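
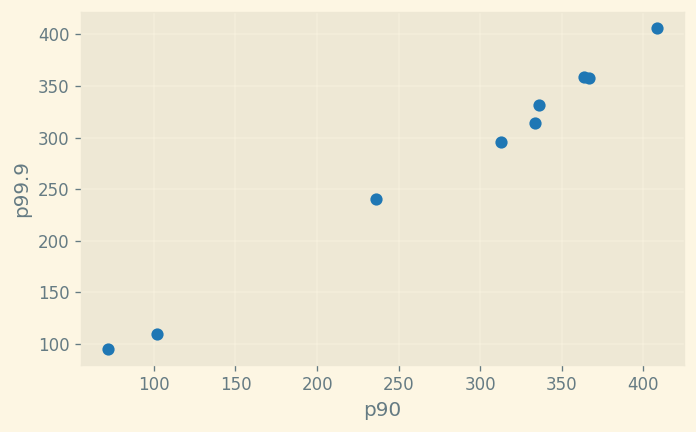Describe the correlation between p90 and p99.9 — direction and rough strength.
positive, strong

Points are positively correlated; strong (|r| ≈ 1.0).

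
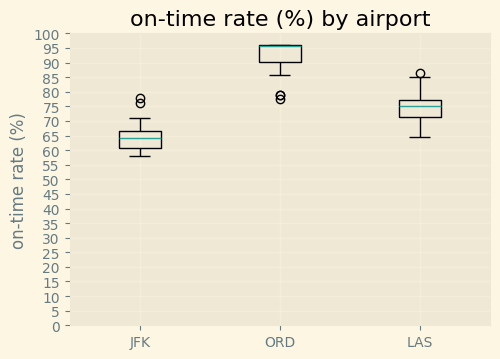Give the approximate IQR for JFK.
≈ 5

Q3 ≈ 65, Q1 ≈ 60; IQR ≈ 5.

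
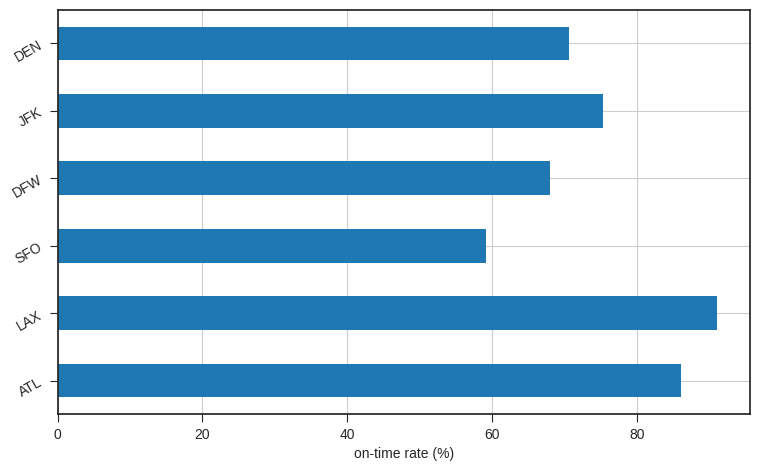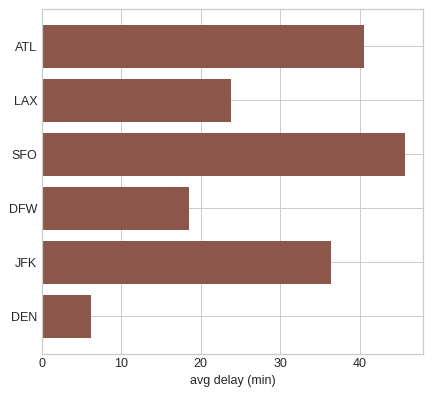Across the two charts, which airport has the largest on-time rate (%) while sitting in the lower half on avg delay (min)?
LAX

Chart 2 median avg delay (min) ≈ 30; below-median airports: LAX, DFW, DEN. Among those, LAX has the highest on-time rate (%) (≈ 90).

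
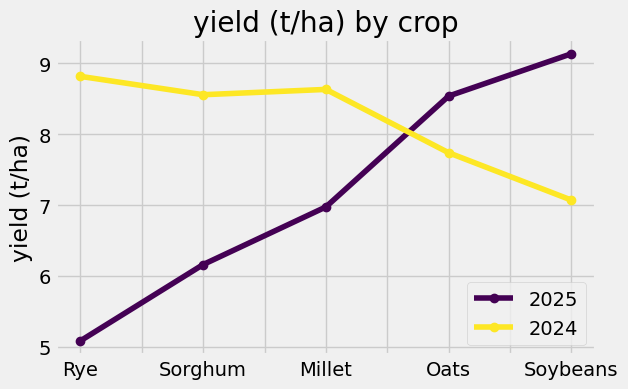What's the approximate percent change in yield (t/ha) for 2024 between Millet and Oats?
Millet ≈ 8.5, Oats ≈ 7.5; (7.5 − 8.5) / 8.5 ≈ -11.8%.

≈ -11.8%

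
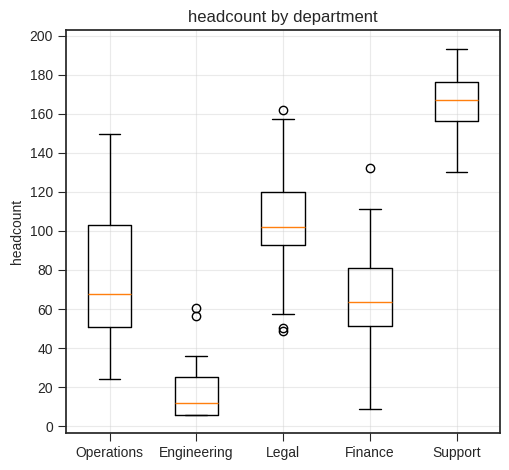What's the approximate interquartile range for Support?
≈ 20

Q3 ≈ 180, Q1 ≈ 160; IQR ≈ 20.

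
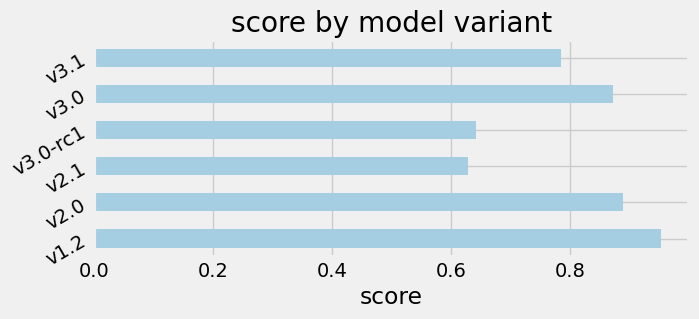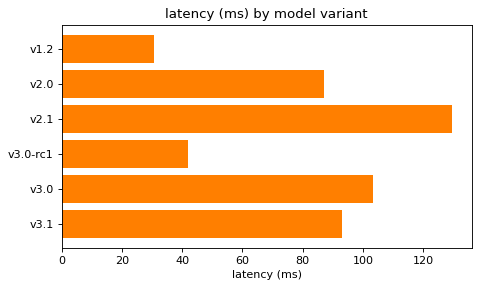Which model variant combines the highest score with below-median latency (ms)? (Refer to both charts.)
v1.2

Chart 2 median latency (ms) ≈ 100; below-median model variants: v1.2, v2.0, v3.0-rc1. Among those, v1.2 has the highest score (≈ 1).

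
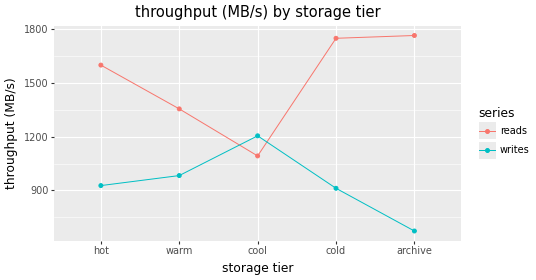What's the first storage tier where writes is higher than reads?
cool

warm: writes ≈ 1000 vs reads ≈ 1400 (not yet); cool: writes ≈ 1200 vs reads ≈ 1100 (first crossover).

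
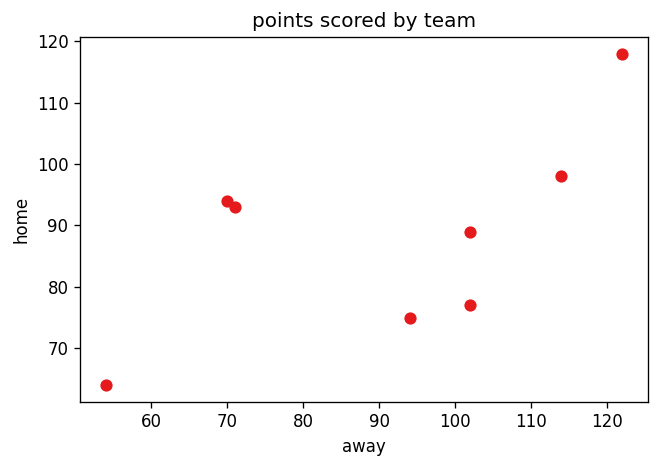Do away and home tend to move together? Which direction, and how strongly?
positive, moderate

Points are positively correlated; moderate (|r| ≈ 0.6).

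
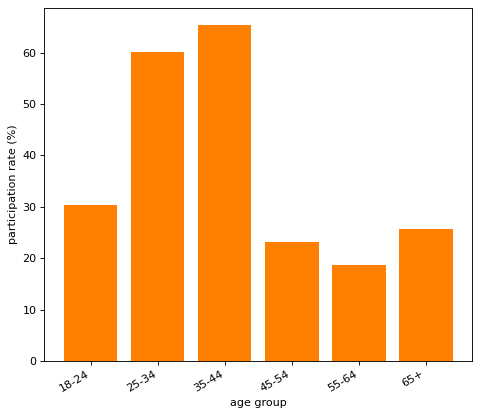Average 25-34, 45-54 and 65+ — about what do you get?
≈ 37

(60 + 20 + 30) / 3 ≈ 37.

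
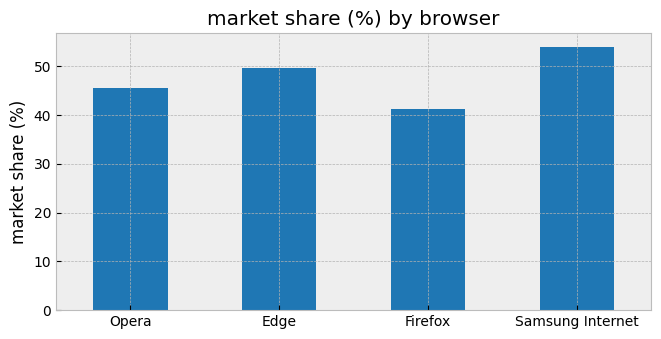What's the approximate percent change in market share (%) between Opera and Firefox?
Opera ≈ 45, Firefox ≈ 40; (40 − 45) / 45 ≈ -11.1%.

≈ -11.1%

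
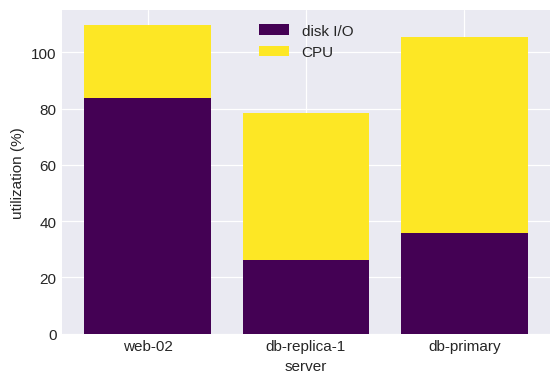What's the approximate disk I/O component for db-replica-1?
disk I/O top ≈ 30, bottom ≈ 0; segment ≈ 30.

≈ 30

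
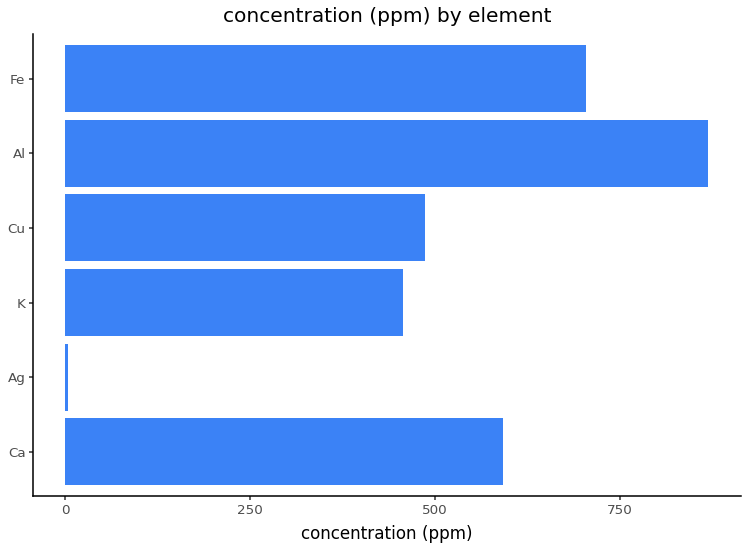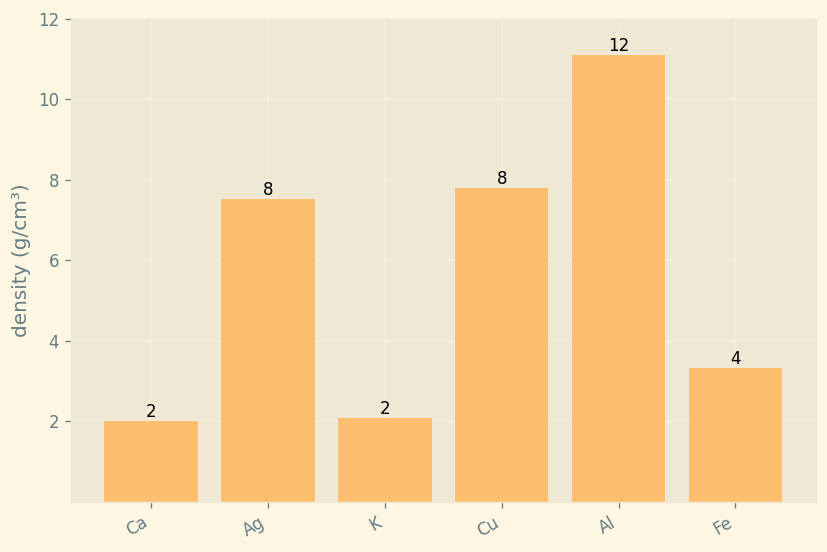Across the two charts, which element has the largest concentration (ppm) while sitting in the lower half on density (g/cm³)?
Chart 2 median density (g/cm³) ≈ 6; below-median elements: Ca, K, Fe. Among those, Fe has the highest concentration (ppm) (≈ 700).

Fe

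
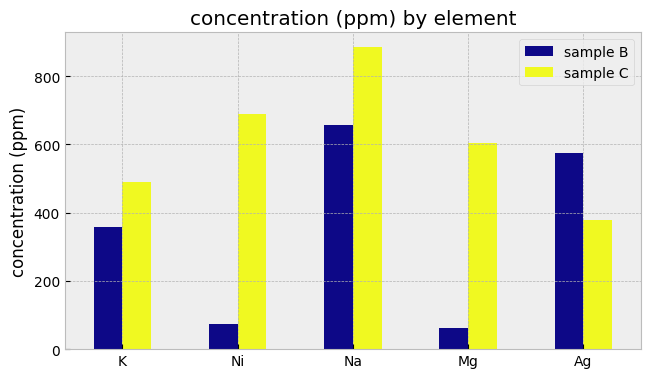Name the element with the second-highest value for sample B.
Ag

Top 3 for sample B: Na ≈ 700, Ag ≈ 600, K ≈ 400.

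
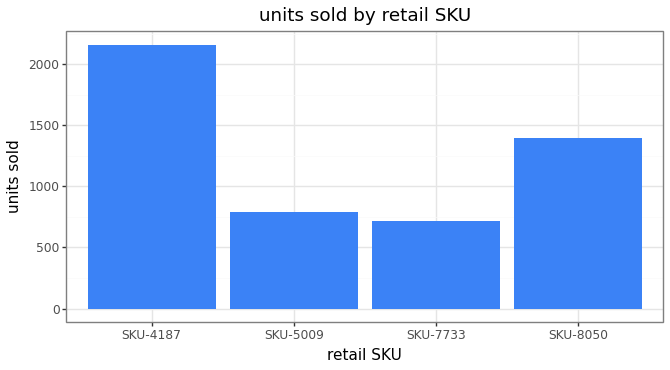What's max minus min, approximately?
≈ 1400

Max SKU-4187 ≈ 2200, min SKU-7733 ≈ 800; range ≈ 1400.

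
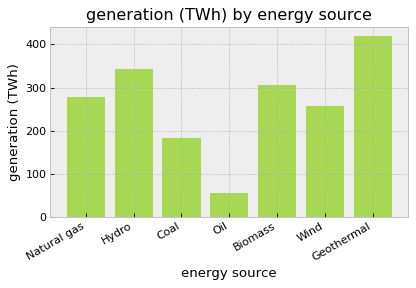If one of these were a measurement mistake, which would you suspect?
Oil

Oil ≈ 50; the rest sit between ≈ 200 and ≈ 400.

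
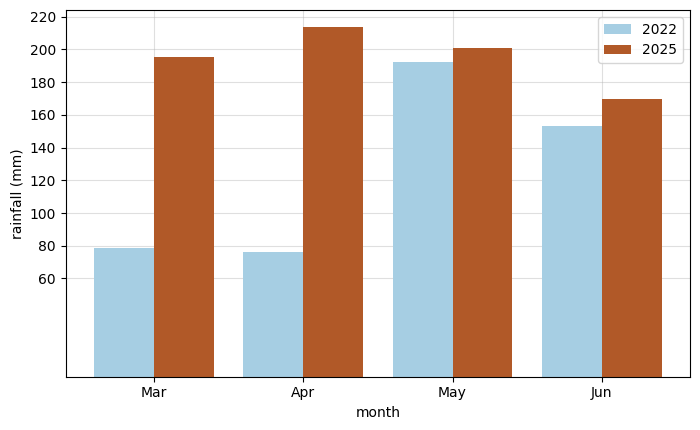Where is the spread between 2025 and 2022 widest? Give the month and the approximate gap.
Apr: 2025 ≈ 220, 2022 ≈ 80 → gap ≈ 140. Next-largest (Mar) is only ≈ 120.

Apr, ≈ 140 mm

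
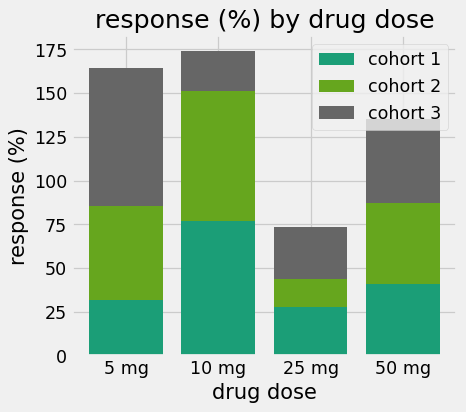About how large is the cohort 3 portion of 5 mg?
≈ 80

cohort 3 top ≈ 160, bottom ≈ 80; segment ≈ 80.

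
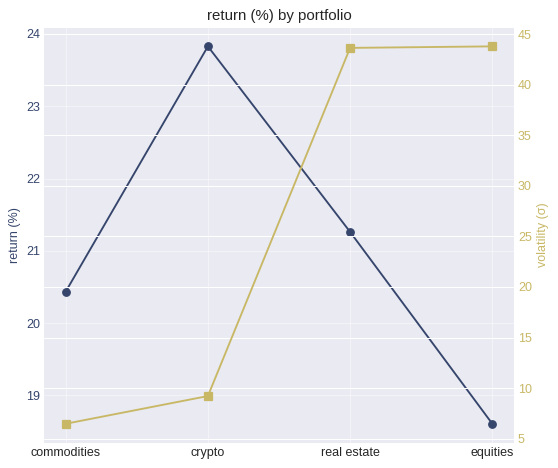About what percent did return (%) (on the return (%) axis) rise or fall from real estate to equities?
real estate ≈ 21.5, equities ≈ 18.5; (18.5 − 21.5) / 21.5 ≈ -14%.

≈ -14%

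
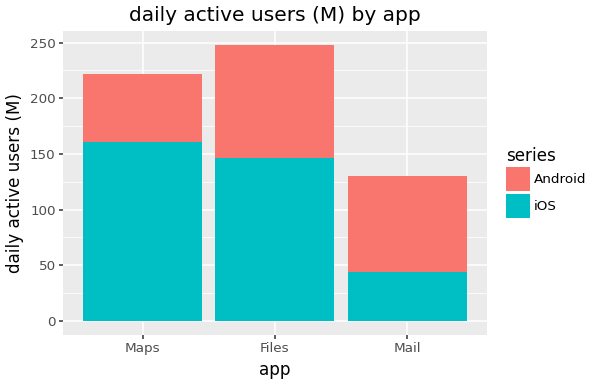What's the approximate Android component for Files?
≈ 100

Android top ≈ 250, bottom ≈ 150; segment ≈ 100.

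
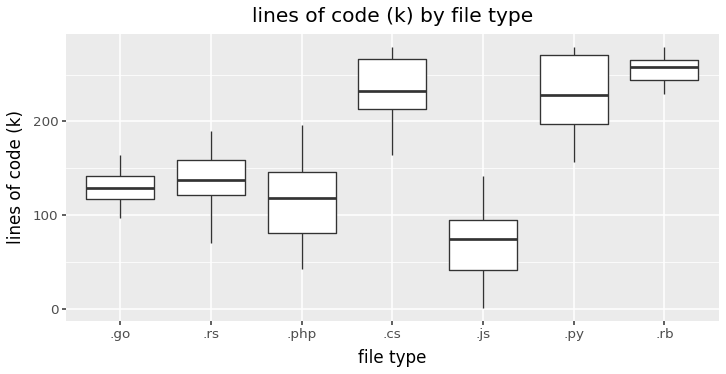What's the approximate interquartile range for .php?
≈ 60

Q3 ≈ 140, Q1 ≈ 80; IQR ≈ 60.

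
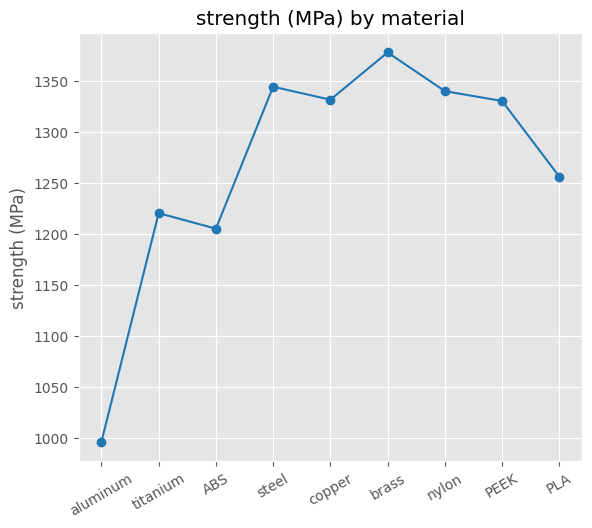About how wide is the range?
Max brass ≈ 1400, min aluminum ≈ 1000; range ≈ 400.

≈ 400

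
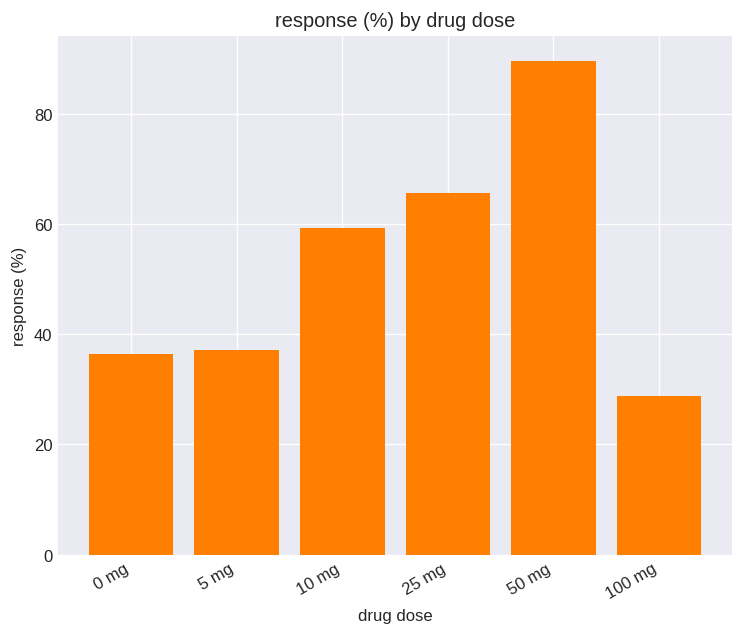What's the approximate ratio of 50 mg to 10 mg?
≈ 1.5×

50 mg ≈ 90, 10 mg ≈ 60; 90/60 ≈ 1.5.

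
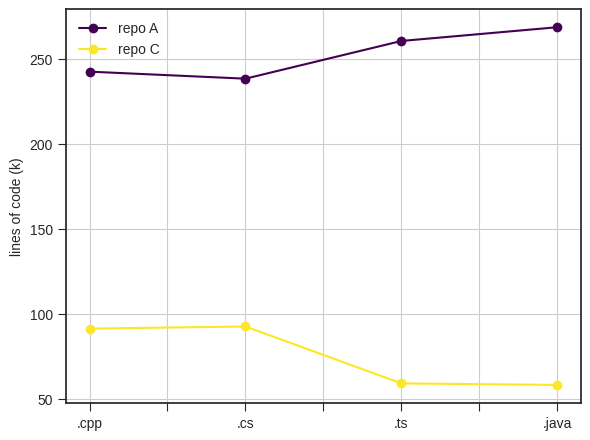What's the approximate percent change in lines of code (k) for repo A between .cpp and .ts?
≈ +8.3%

.cpp ≈ 240, .ts ≈ 260; (260 − 240) / 240 ≈ +8.3%.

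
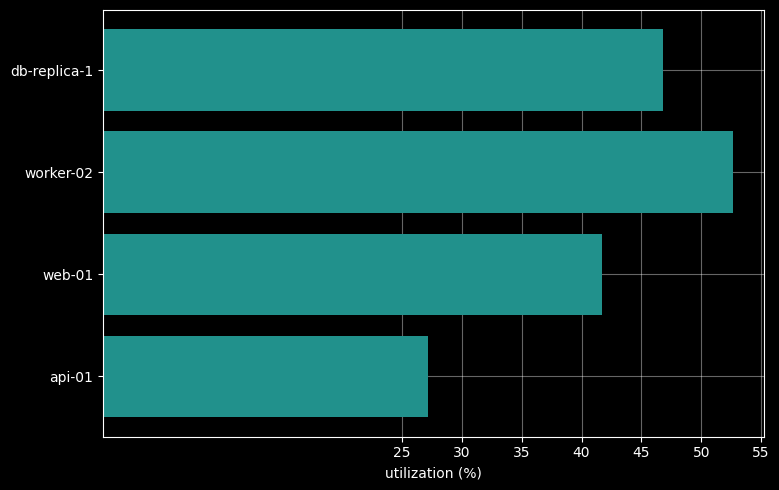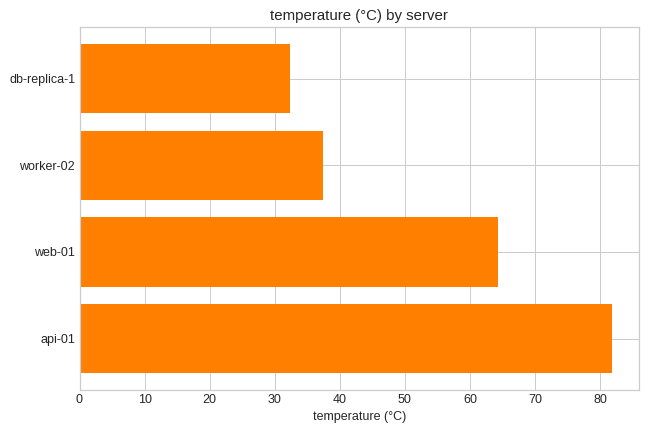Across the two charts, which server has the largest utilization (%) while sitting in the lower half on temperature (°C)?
Chart 2 median temperature (°C) ≈ 50; below-median servers: db-replica-1, worker-02. Among those, worker-02 has the highest utilization (%) (≈ 55).

worker-02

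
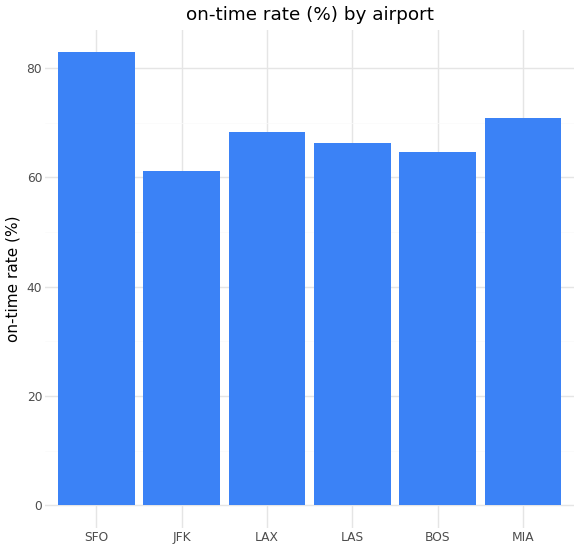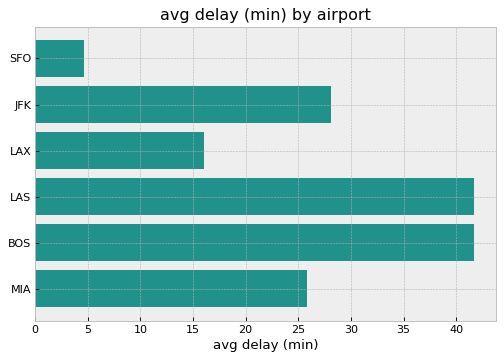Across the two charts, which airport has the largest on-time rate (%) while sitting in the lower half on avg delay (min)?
Chart 2 median avg delay (min) ≈ 25; below-median airports: SFO, LAX, MIA. Among those, SFO has the highest on-time rate (%) (≈ 80).

SFO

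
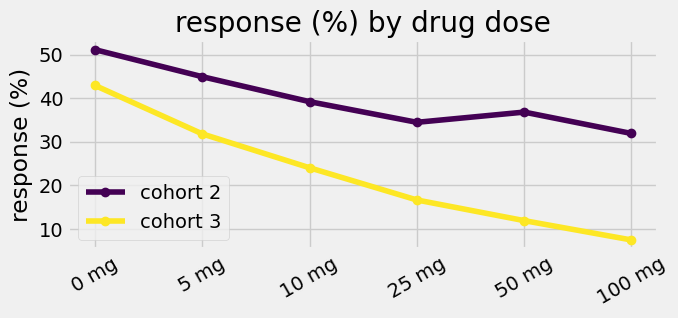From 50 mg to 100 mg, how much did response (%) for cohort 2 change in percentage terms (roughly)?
≈ -14.3%

50 mg ≈ 35, 100 mg ≈ 30; (30 − 35) / 35 ≈ -14.3%.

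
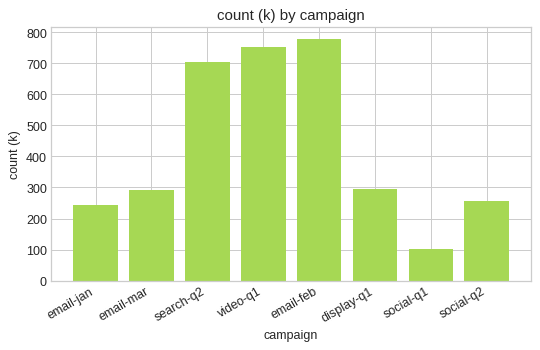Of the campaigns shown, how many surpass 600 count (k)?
Above 600: search-q2, video-q1, email-feb.

3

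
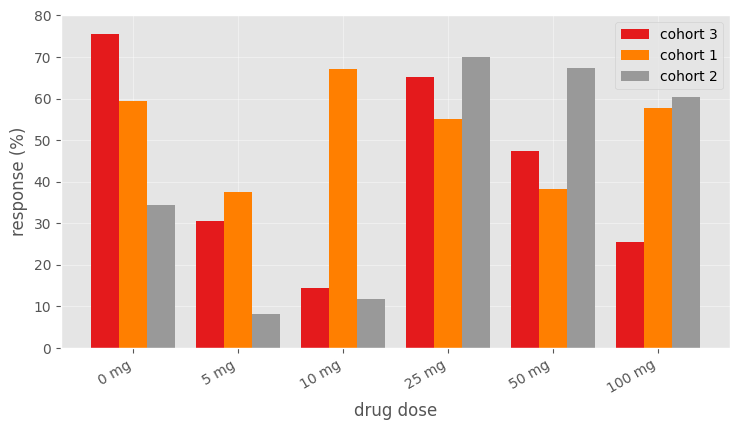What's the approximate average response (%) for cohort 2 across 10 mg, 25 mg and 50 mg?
≈ 50

(10 + 70 + 70) / 3 ≈ 50.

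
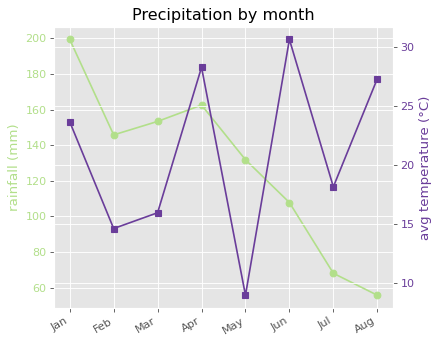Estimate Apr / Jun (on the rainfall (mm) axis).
Apr ≈ 160, Jun ≈ 100; 160/100 ≈ 1.6.

≈ 1.6×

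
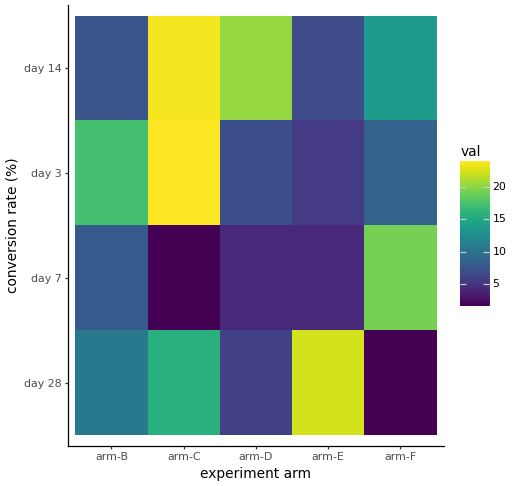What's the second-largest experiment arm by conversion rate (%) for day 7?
Top 3 for day 7: arm-F ≈ 20, arm-B ≈ 8, arm-D ≈ 4.

arm-B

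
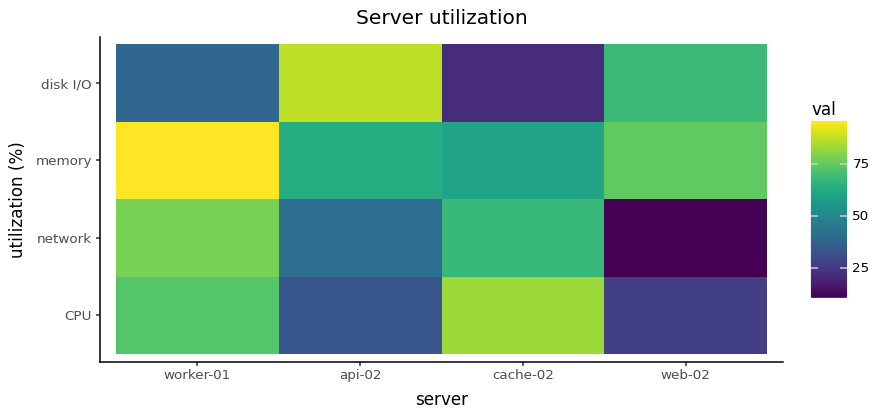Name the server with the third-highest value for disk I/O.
Top 4 for disk I/O: api-02 ≈ 90, web-02 ≈ 70, worker-01 ≈ 40, cache-02 ≈ 20.

worker-01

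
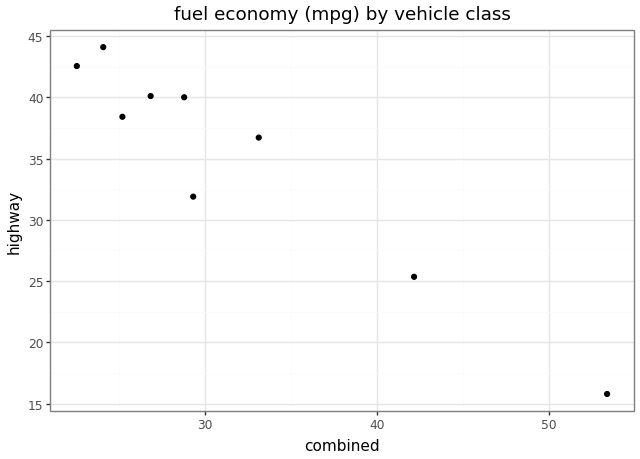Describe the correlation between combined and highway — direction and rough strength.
Points are negatively correlated; strong (|r| ≈ 1.0).

negative, strong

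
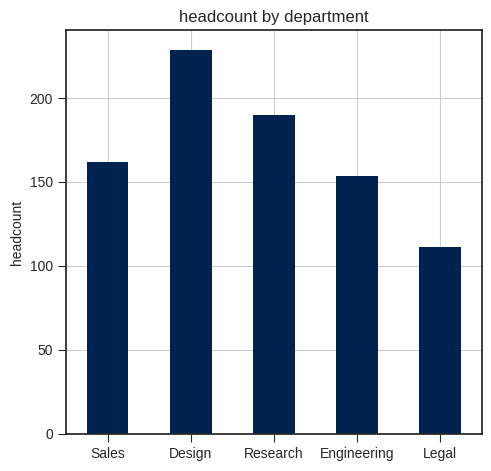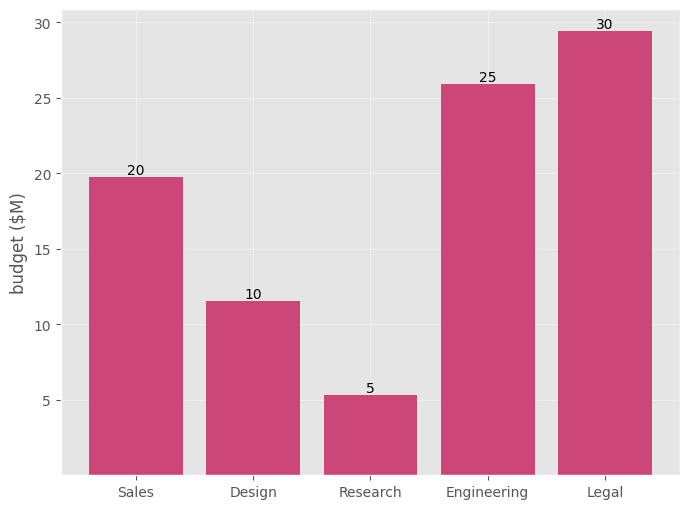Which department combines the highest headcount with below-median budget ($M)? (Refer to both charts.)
Chart 2 median budget ($M) ≈ 20; below-median departments: Design, Research. Among those, Design has the highest headcount (≈ 225).

Design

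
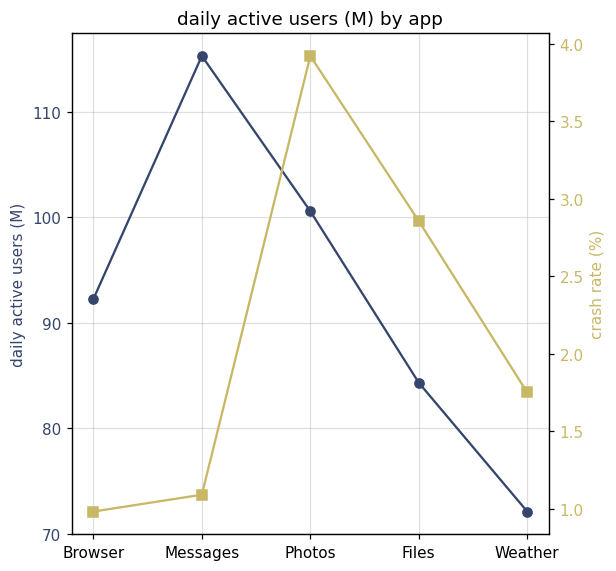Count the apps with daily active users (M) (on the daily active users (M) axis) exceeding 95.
Above 95: Messages, Photos.

2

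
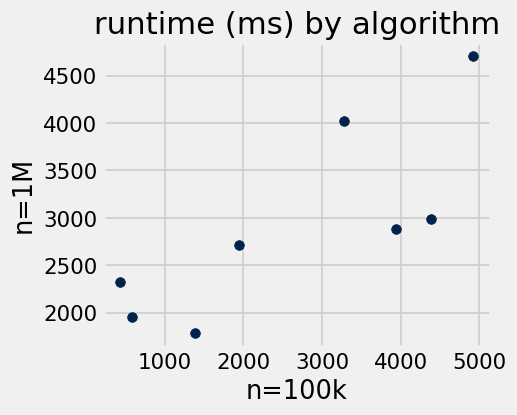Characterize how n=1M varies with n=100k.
Points are positively correlated; strong (|r| ≈ 0.8).

positive, strong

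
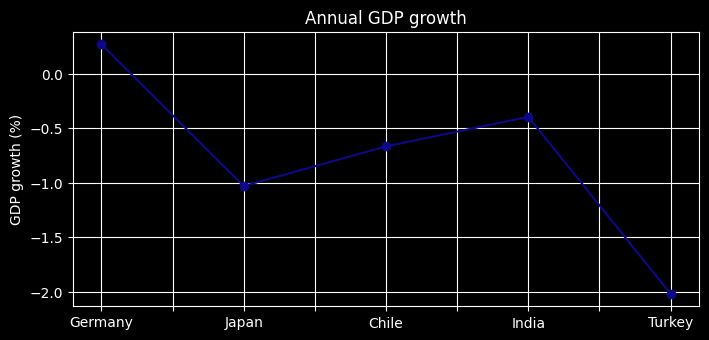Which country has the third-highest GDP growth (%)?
Top 4: Germany ≈ 0.2, India ≈ -0.4, Chile ≈ -0.6, Japan ≈ -1.0.

Chile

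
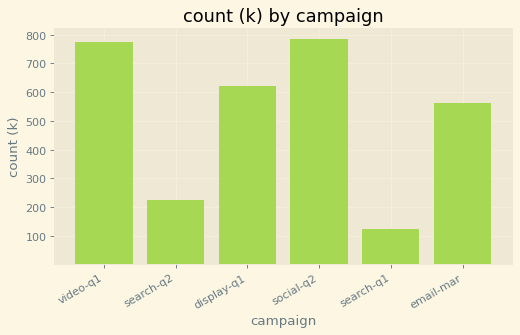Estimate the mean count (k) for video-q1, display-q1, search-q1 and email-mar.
≈ 525

(800 + 600 + 100 + 600) / 4 ≈ 525.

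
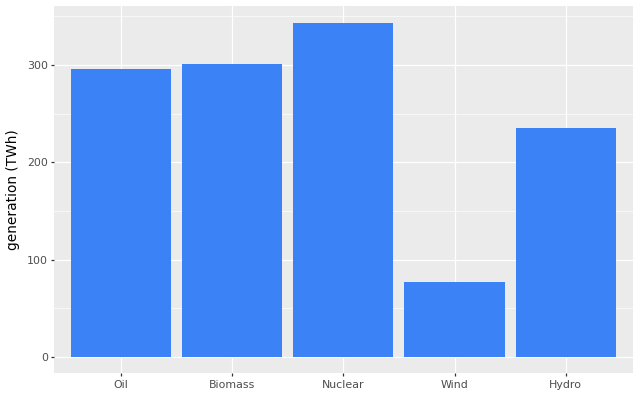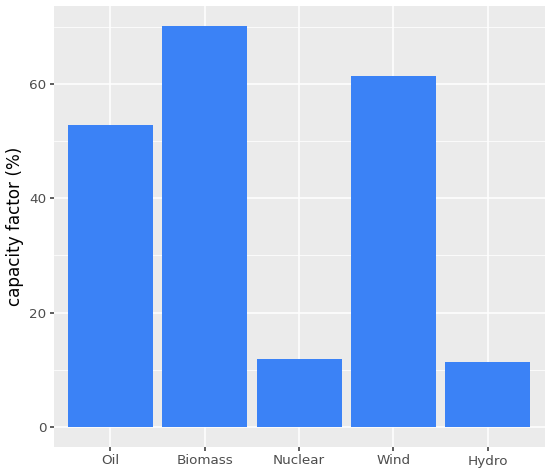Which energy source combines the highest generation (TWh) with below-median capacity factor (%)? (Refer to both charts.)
Chart 2 median capacity factor (%) ≈ 50; below-median energy sources: Nuclear, Hydro. Among those, Nuclear has the highest generation (TWh) (≈ 350).

Nuclear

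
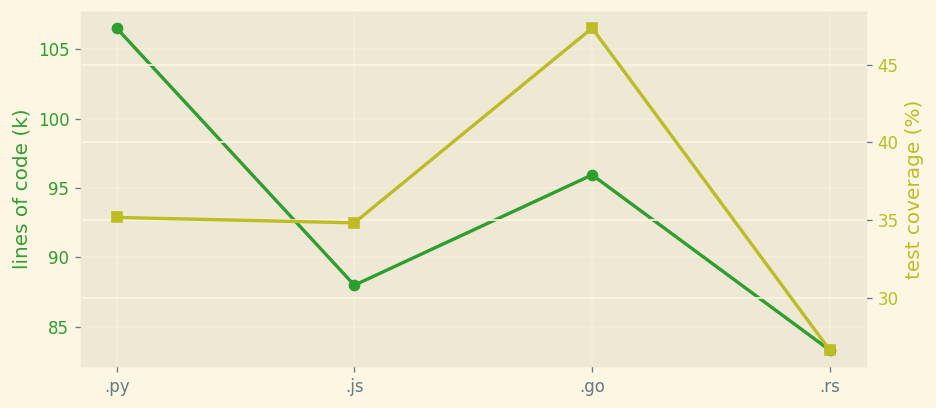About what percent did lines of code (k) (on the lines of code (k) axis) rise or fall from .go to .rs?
≈ -12.5%

.go ≈ 96, .rs ≈ 84; (84 − 96) / 96 ≈ -12.5%.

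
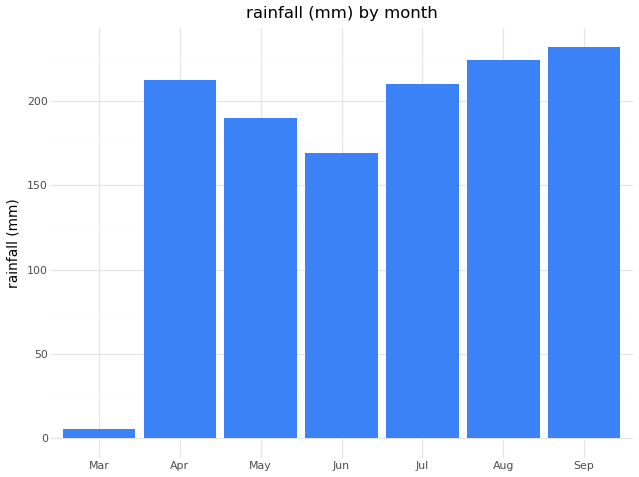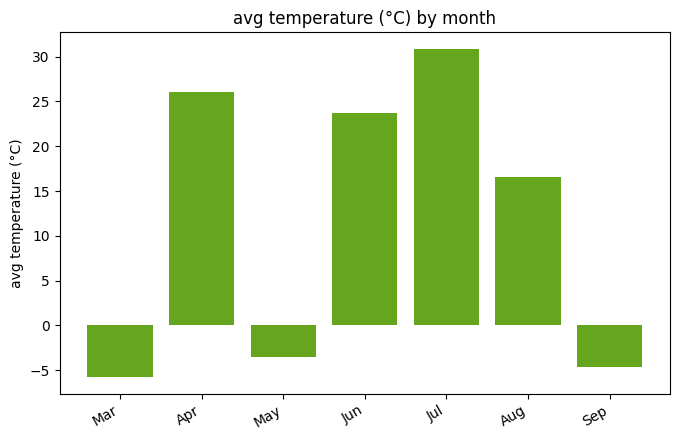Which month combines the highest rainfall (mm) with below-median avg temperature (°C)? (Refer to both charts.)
Chart 2 median avg temperature (°C) ≈ 15; below-median months: Mar, May, Sep. Among those, Sep has the highest rainfall (mm) (≈ 225).

Sep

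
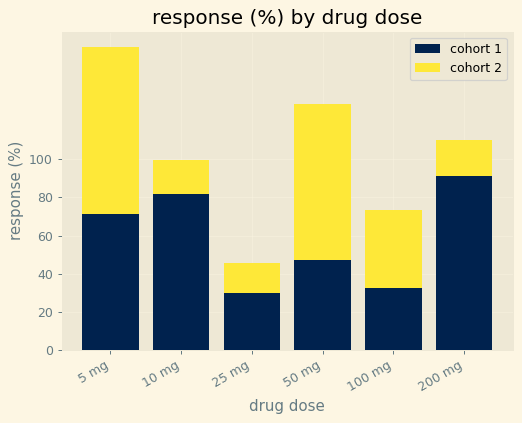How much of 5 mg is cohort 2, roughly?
≈ 80

cohort 2 top ≈ 160, bottom ≈ 80; segment ≈ 80.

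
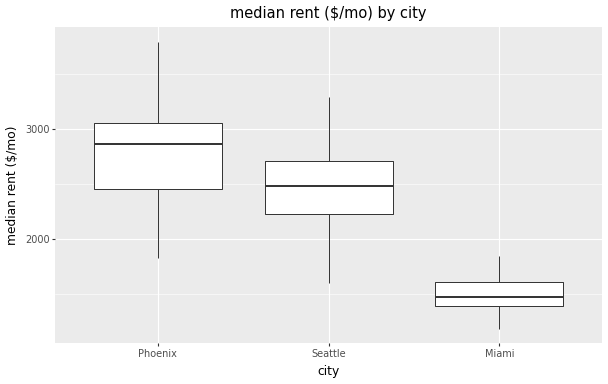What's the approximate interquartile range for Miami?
≈ 200

Q3 ≈ 1600, Q1 ≈ 1400; IQR ≈ 200.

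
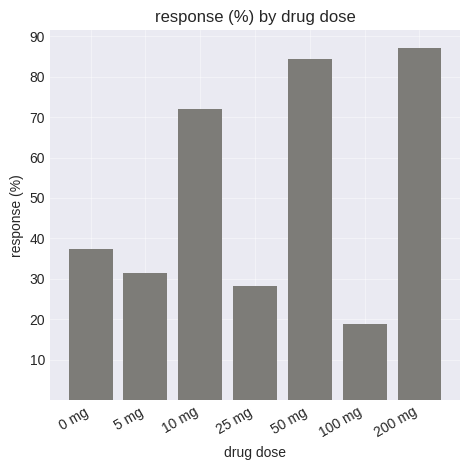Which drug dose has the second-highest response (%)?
Top 3: 200 mg ≈ 90, 50 mg ≈ 80, 10 mg ≈ 70.

50 mg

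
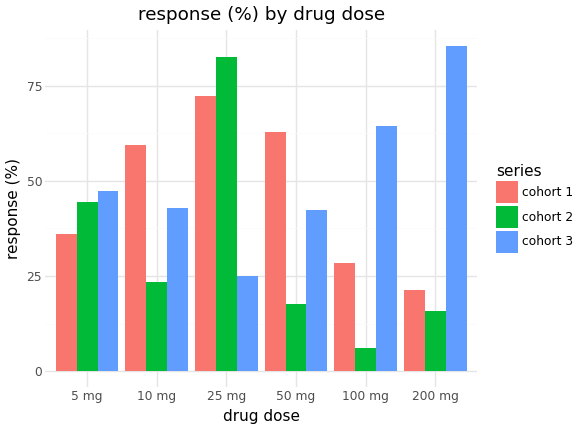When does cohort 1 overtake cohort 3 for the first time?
10 mg

5 mg: cohort 1 ≈ 40 vs cohort 3 ≈ 50 (not yet); 10 mg: cohort 1 ≈ 60 vs cohort 3 ≈ 40 (first crossover).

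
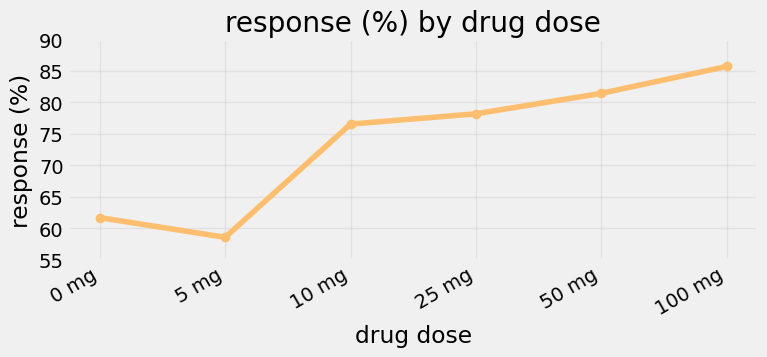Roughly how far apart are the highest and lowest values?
≈ 25

Max 100 mg ≈ 85, min 5 mg ≈ 60; range ≈ 25.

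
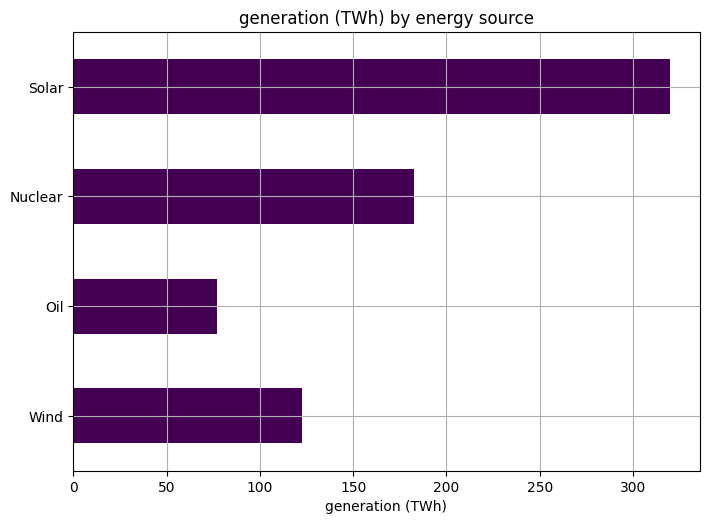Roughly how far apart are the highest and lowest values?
Max Solar ≈ 300, min Oil ≈ 100; range ≈ 200.

≈ 200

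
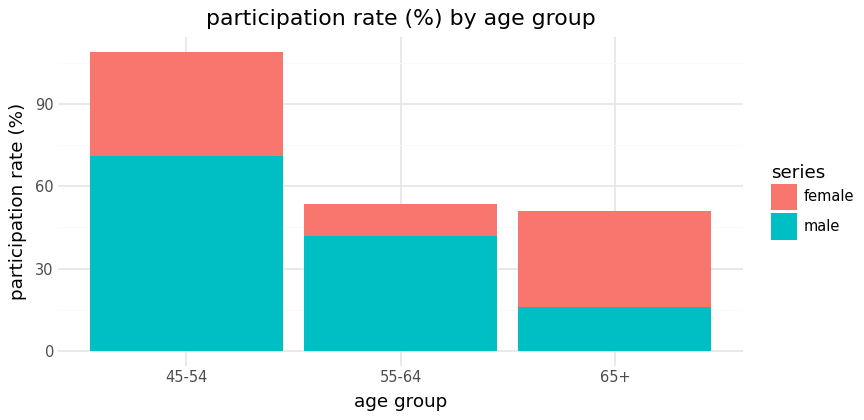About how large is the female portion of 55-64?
≈ 10

female top ≈ 50, bottom ≈ 40; segment ≈ 10.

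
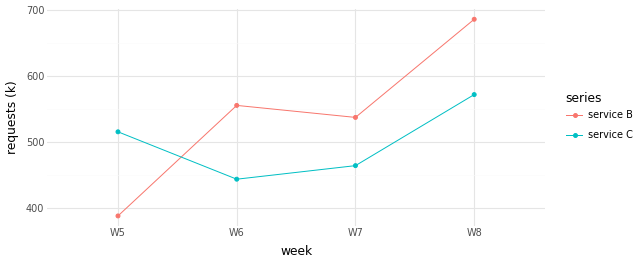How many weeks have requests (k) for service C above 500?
Above 500: W5, W8.

2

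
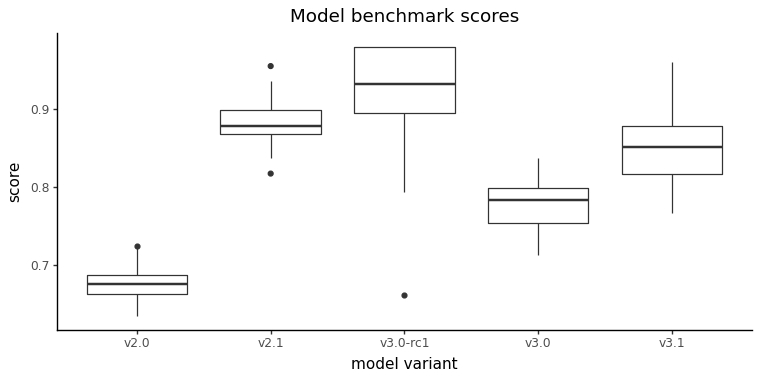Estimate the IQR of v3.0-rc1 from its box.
≈ 0.10

Q3 ≈ 1.00, Q1 ≈ 0.90; IQR ≈ 0.10.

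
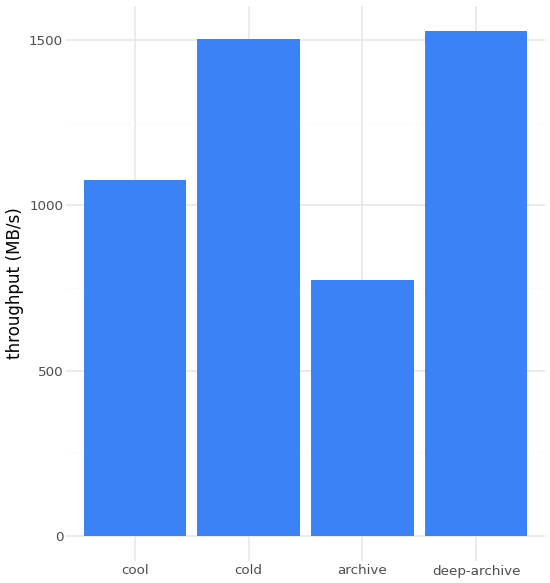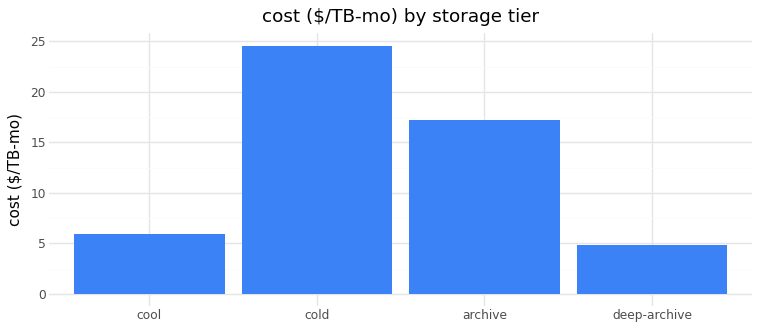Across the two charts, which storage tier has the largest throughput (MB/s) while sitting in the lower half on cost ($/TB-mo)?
Chart 2 median cost ($/TB-mo) ≈ 10; below-median storage tiers: cool, deep-archive. Among those, deep-archive has the highest throughput (MB/s) (≈ 1600).

deep-archive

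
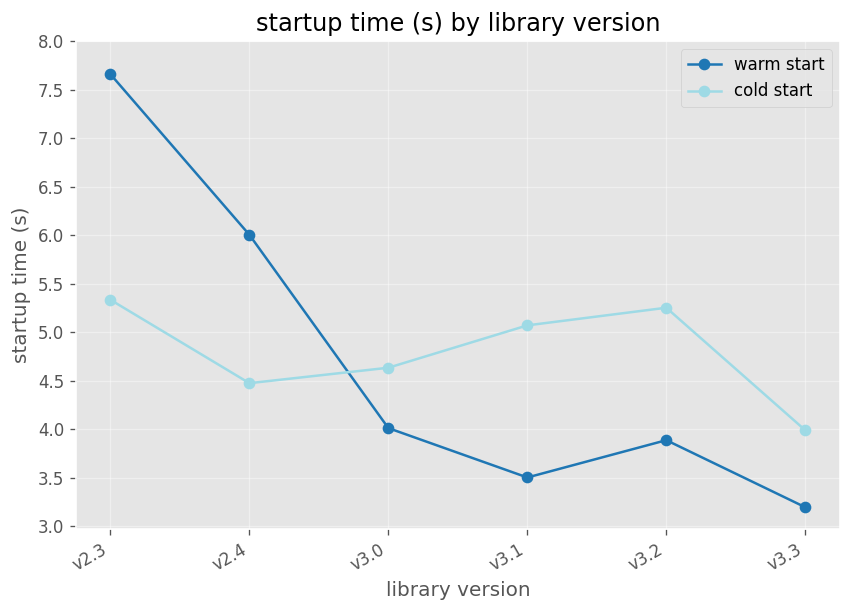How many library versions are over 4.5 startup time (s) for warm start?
2

Above 4.5: v2.3, v2.4.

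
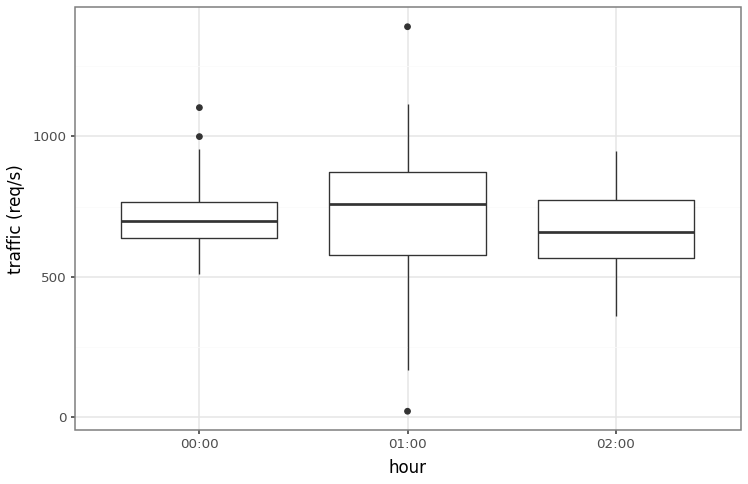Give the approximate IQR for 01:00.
≈ 290

Q3 ≈ 870, Q1 ≈ 580; IQR ≈ 290.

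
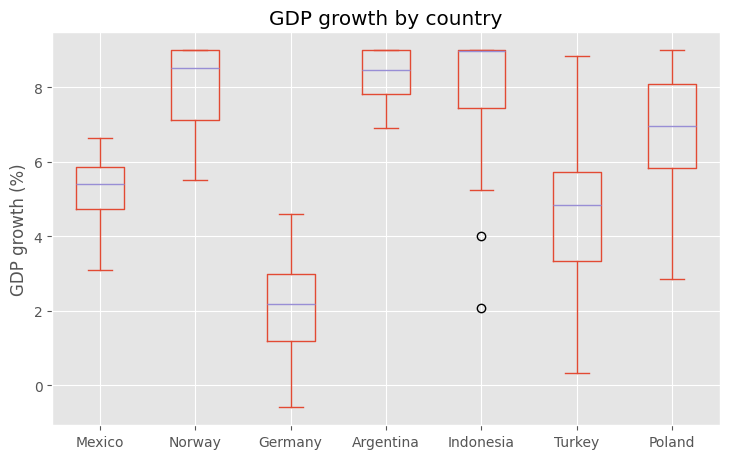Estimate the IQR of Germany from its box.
Q3 ≈ 3, Q1 ≈ 1; IQR ≈ 2.

≈ 2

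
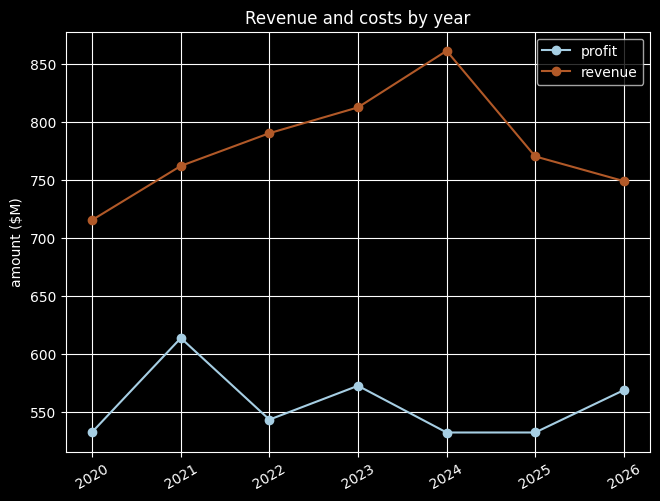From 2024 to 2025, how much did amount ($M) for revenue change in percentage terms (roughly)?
2024 ≈ 850, 2025 ≈ 750; (750 − 850) / 850 ≈ -11.8%.

≈ -11.8%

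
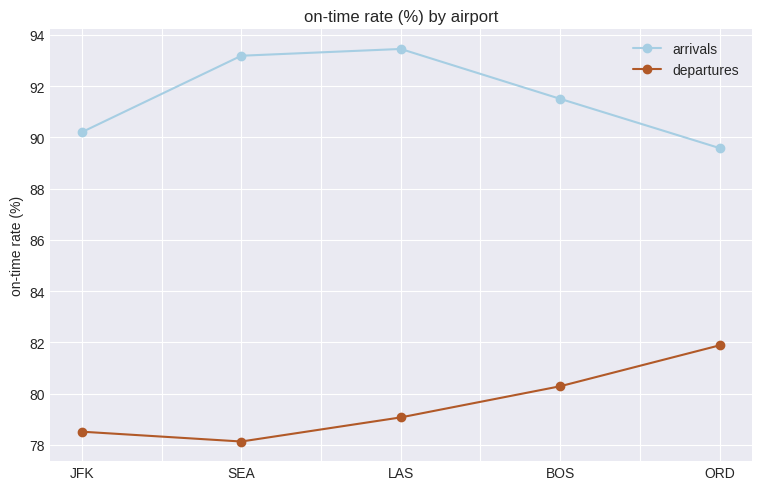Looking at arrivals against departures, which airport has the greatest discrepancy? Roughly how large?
SEA, ≈ 16 %

SEA: arrivals ≈ 94, departures ≈ 78 → gap ≈ 16. Next-largest (LAS) is only ≈ 14.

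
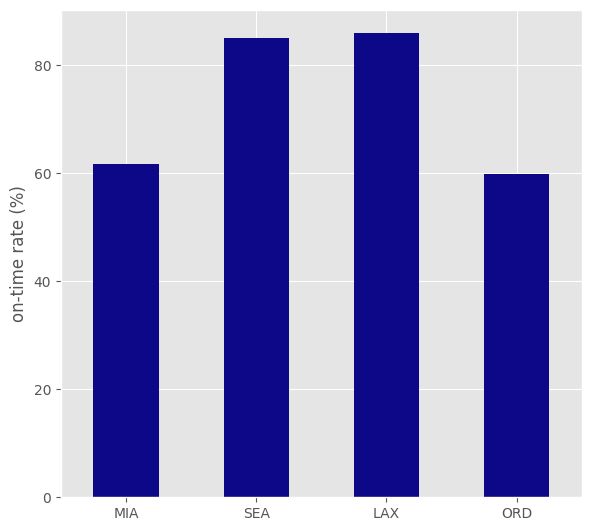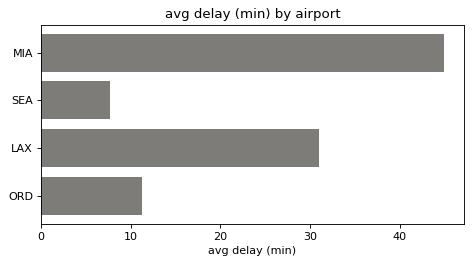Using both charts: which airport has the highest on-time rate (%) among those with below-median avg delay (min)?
Chart 2 median avg delay (min) ≈ 20; below-median airports: SEA, ORD. Among those, SEA has the highest on-time rate (%) (≈ 80).

SEA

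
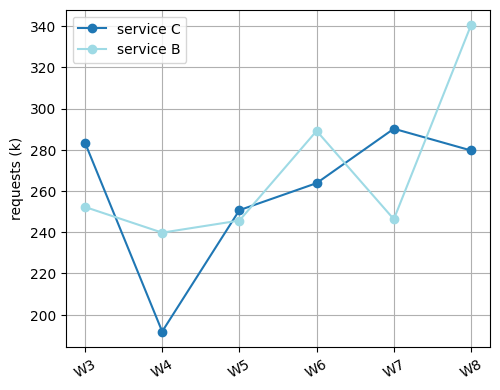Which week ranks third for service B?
W3

Top 4 for service B: W8 ≈ 340, W6 ≈ 280, W3 ≈ 260, W7 ≈ 240.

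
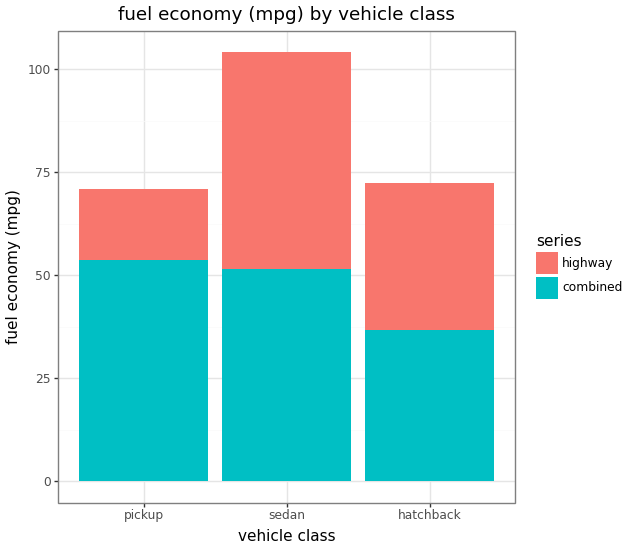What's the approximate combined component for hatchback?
≈ 40

combined top ≈ 40, bottom ≈ 0; segment ≈ 40.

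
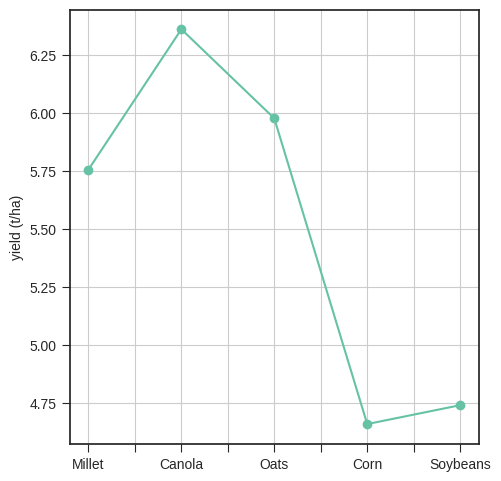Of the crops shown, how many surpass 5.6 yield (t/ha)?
3

Above 5.6: Millet, Canola, Oats.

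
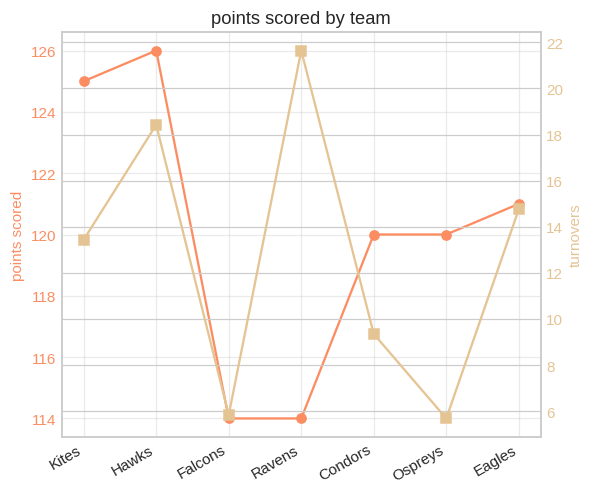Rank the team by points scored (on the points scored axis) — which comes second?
Top 3 (on the points scored axis): Hawks ≈ 126, Kites ≈ 125, Eagles ≈ 121.

Kites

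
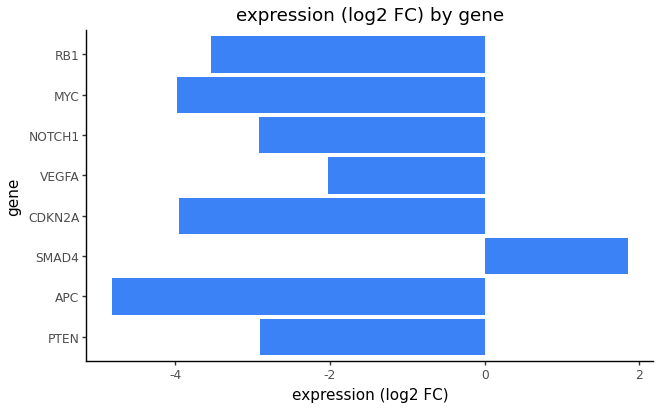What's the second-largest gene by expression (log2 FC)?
VEGFA

Top 3: SMAD4 ≈ 2, VEGFA ≈ -2, PTEN ≈ -3.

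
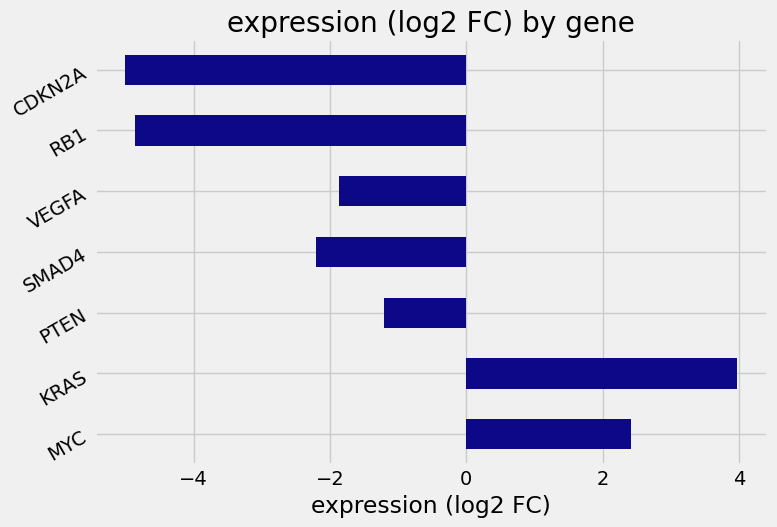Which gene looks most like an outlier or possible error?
KRAS

KRAS ≈ 4; the rest sit between ≈ -5 and ≈ 2.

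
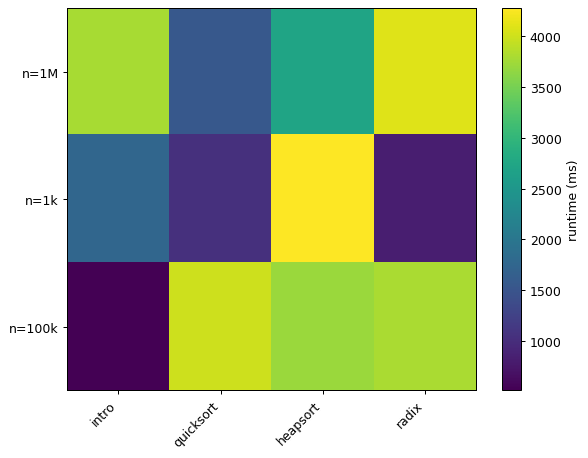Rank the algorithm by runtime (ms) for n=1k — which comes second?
Top 3 for n=1k: heapsort ≈ 4500, intro ≈ 2000, quicksort ≈ 1000.

intro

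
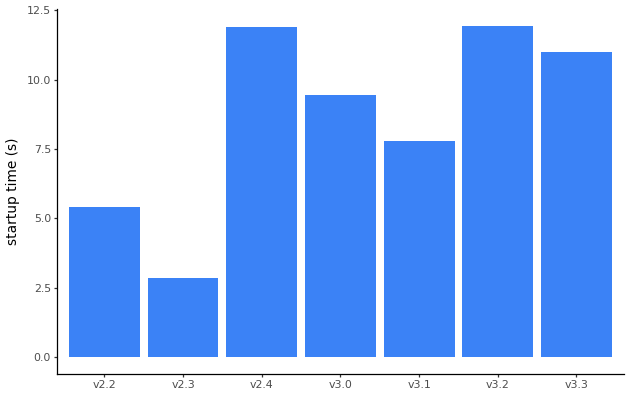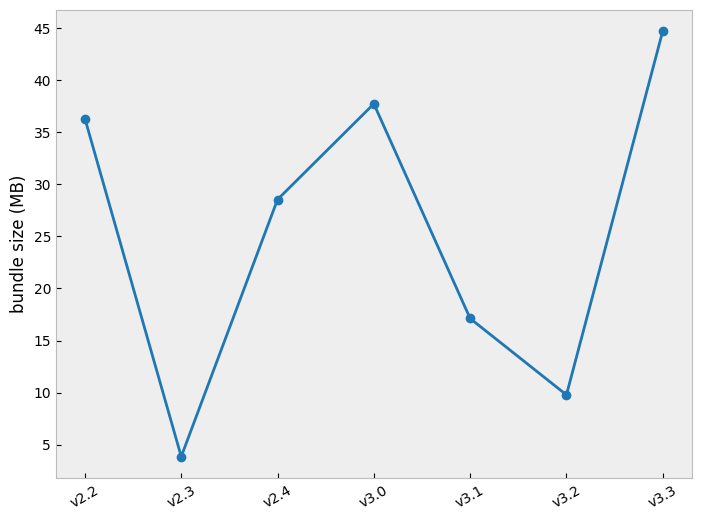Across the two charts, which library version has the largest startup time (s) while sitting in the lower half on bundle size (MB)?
Chart 2 median bundle size (MB) ≈ 30; below-median library versions: v2.3, v3.1, v3.2. Among those, v3.2 has the highest startup time (s) (≈ 12).

v3.2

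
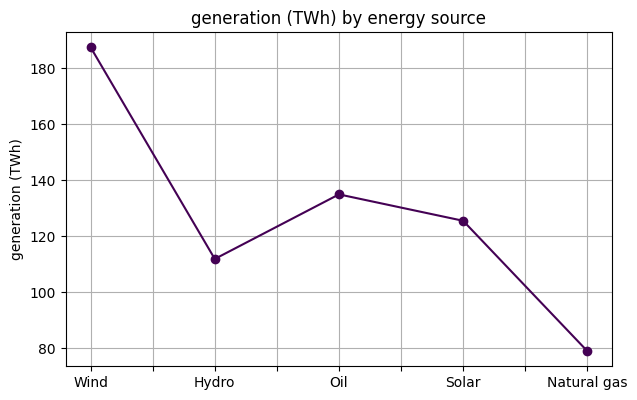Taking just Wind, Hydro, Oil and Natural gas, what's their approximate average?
(190 + 110 + 130 + 80) / 4 ≈ 128.

≈ 128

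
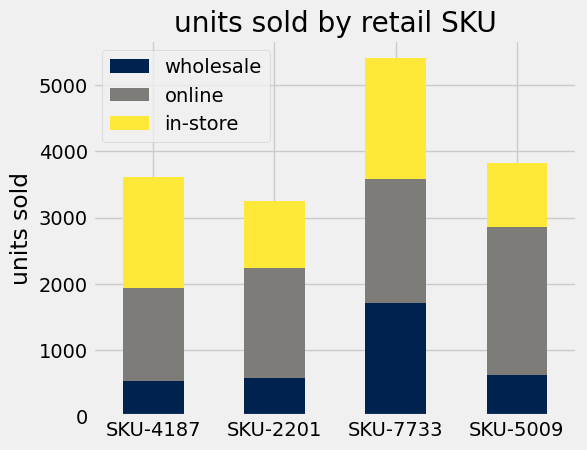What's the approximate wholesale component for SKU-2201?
wholesale top ≈ 500, bottom ≈ 0; segment ≈ 500.

≈ 500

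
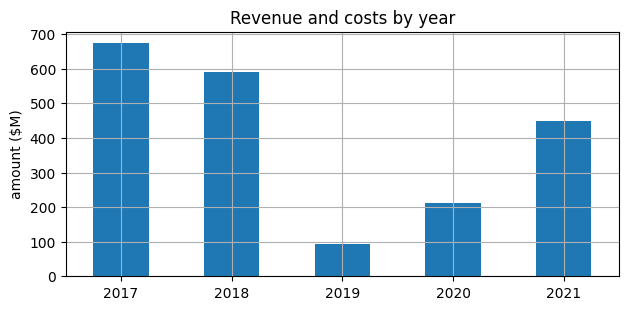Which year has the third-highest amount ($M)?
Top 4: 2017 ≈ 700, 2018 ≈ 600, 2021 ≈ 400, 2020 ≈ 200.

2021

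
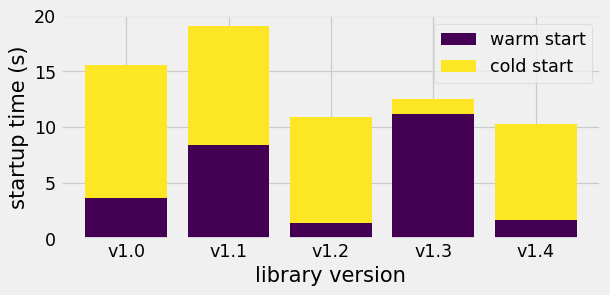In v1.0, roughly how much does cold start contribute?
≈ 12

cold start top ≈ 16, bottom ≈ 4; segment ≈ 12.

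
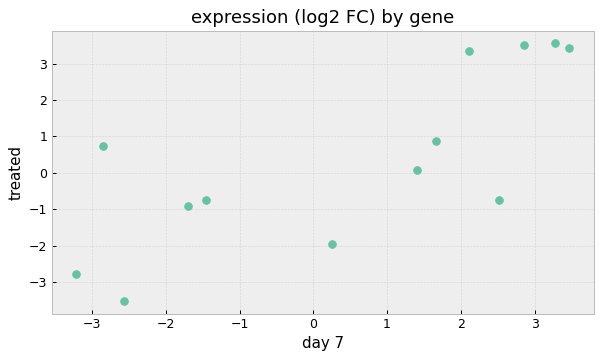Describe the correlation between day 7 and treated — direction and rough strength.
positive, strong

Points are positively correlated; strong (|r| ≈ 0.8).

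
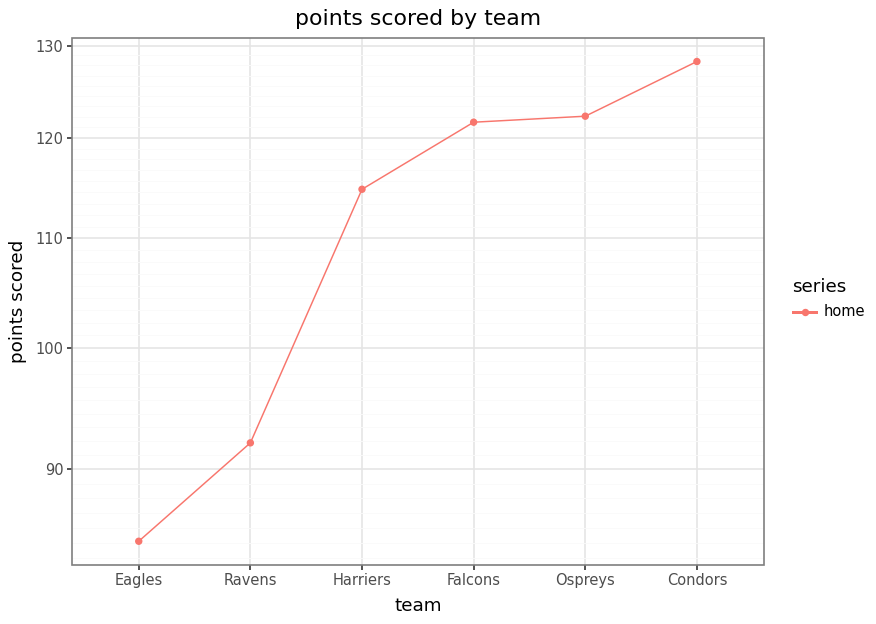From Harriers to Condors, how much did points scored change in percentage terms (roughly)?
Harriers ≈ 115, Condors ≈ 130; (130 − 115) / 115 ≈ +13%.

≈ +13%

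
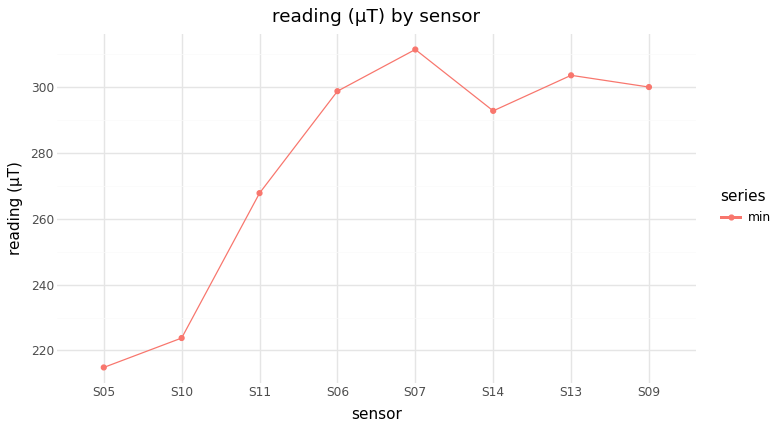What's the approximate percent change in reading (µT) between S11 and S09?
S11 ≈ 270, S09 ≈ 300; (300 − 270) / 270 ≈ +11.1%.

≈ +11.1%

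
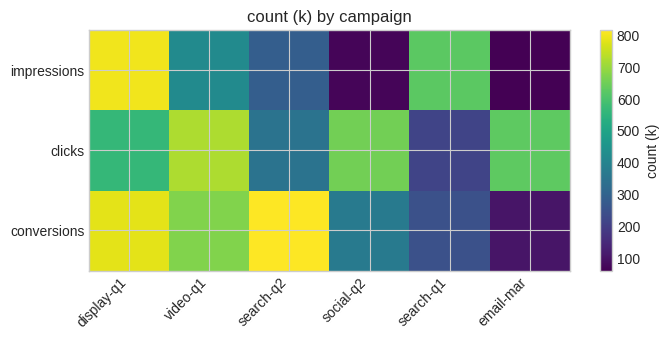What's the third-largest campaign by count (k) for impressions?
video-q1

Top 4 for impressions: display-q1 ≈ 800, search-q1 ≈ 600, video-q1 ≈ 400, search-q2 ≈ 300.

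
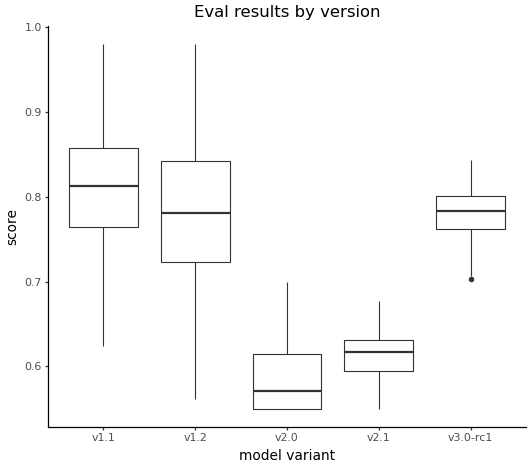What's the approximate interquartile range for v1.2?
Q3 ≈ 0.84, Q1 ≈ 0.72; IQR ≈ 0.12.

≈ 0.12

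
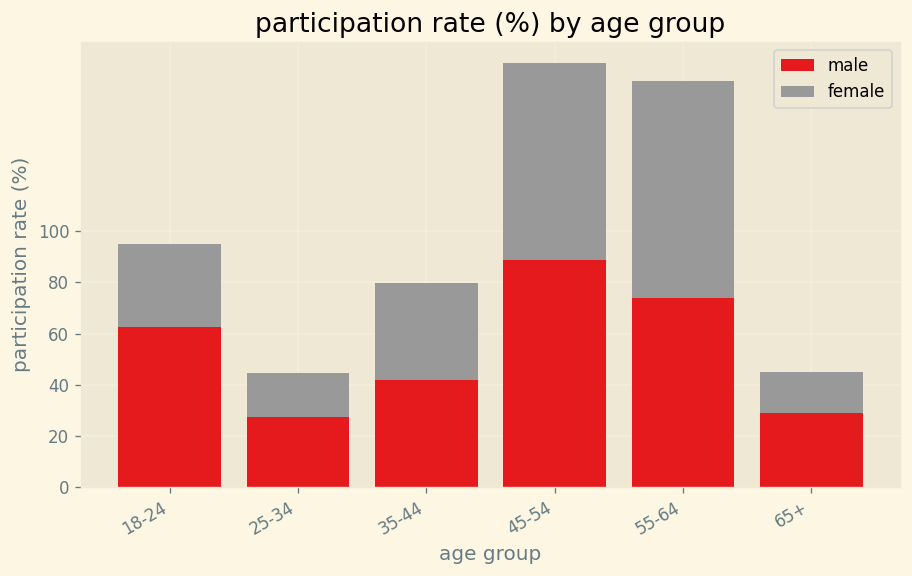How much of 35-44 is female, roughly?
female top ≈ 80, bottom ≈ 40; segment ≈ 40.

≈ 40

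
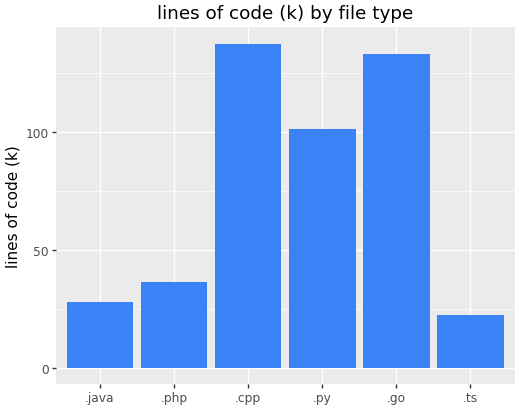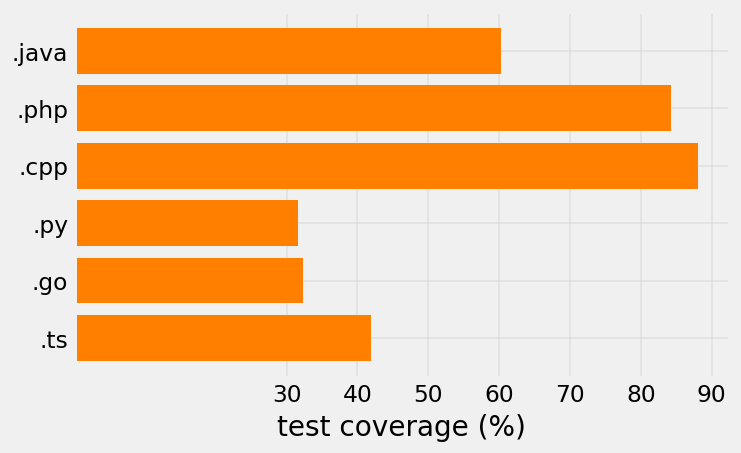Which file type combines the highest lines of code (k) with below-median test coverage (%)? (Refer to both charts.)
.go

Chart 2 median test coverage (%) ≈ 50; below-median file types: .py, .go, .ts. Among those, .go has the highest lines of code (k) (≈ 140).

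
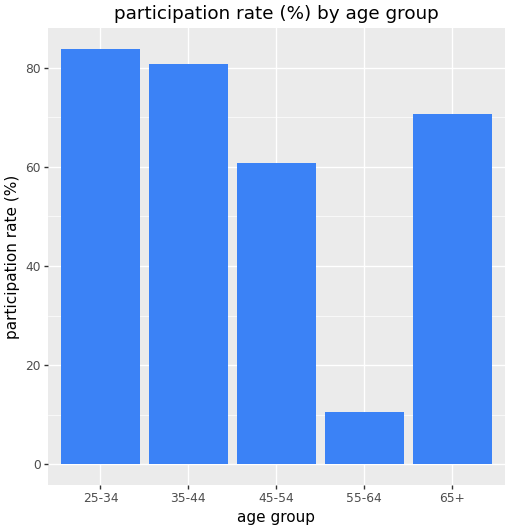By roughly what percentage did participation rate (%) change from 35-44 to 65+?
35-44 ≈ 80, 65+ ≈ 70; (70 − 80) / 80 ≈ -12.5%.

≈ -12.5%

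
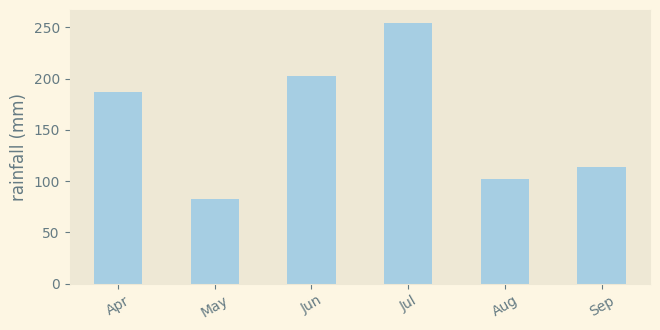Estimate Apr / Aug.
Apr ≈ 175, Aug ≈ 100; 175/100 ≈ 1.75.

≈ 1.75×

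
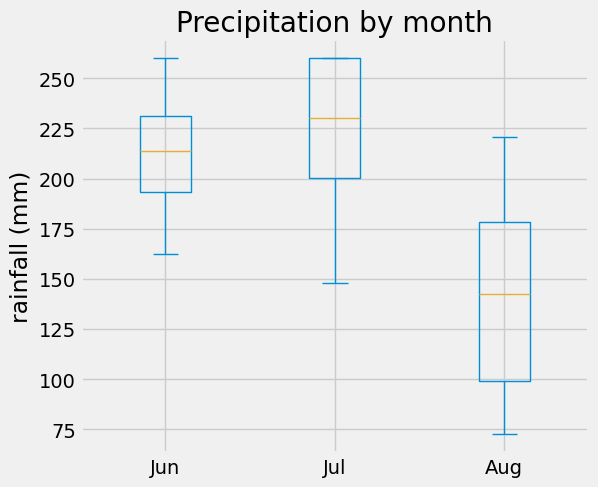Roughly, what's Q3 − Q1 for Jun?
≈ 40

Q3 ≈ 230, Q1 ≈ 190; IQR ≈ 40.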